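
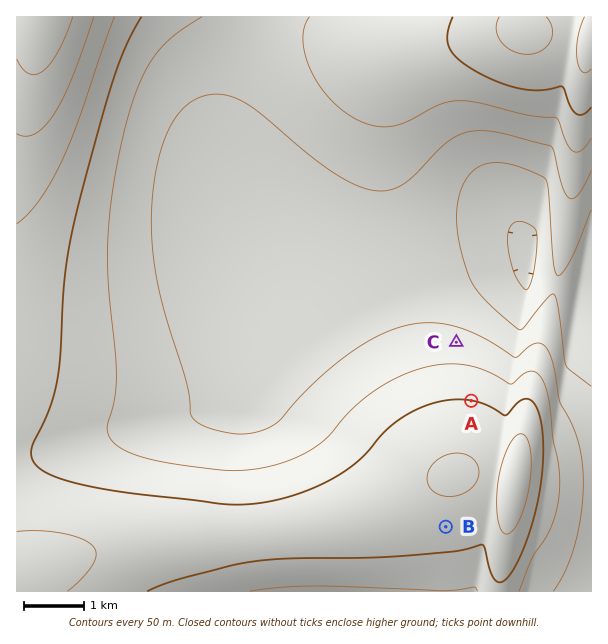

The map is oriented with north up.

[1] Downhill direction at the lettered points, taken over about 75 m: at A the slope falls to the N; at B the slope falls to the S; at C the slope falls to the N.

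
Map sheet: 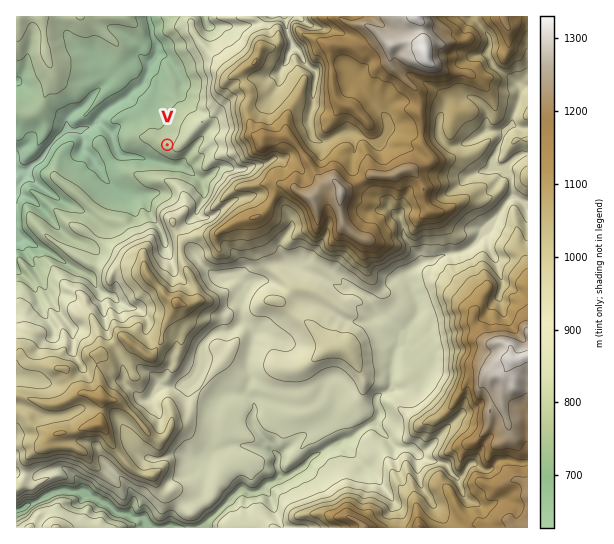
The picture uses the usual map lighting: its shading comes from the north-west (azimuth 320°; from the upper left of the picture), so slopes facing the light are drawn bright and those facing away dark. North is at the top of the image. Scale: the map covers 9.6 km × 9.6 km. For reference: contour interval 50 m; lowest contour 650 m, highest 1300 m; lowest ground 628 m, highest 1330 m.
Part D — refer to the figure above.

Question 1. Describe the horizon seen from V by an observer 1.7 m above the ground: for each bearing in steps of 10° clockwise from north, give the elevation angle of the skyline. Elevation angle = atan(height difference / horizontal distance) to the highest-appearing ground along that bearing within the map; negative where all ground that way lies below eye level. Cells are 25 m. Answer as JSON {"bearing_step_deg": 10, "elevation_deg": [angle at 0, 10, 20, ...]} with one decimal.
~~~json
{"bearing_step_deg": 10, "elevation_deg": [-0.5, 1.5, 2.5, 4.1, 8.3, 8.4, 9.1, 10.7, 12.4, 13.0, 8.2, 9.5, 10.1, 9.8, 10.0, 9.7, 6.3, 6.1, 6.1, 6.9, 4.6, 2.7, 1.5, 0.4, -0.2, -0.7, -1.6, -2.1, -1.2, -0.9, -0.1, 0.7, -0.2, -0.2, -0.3, -2.0]}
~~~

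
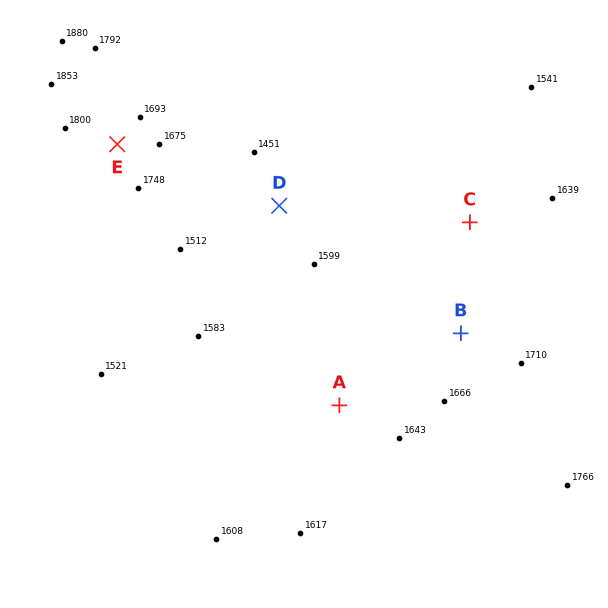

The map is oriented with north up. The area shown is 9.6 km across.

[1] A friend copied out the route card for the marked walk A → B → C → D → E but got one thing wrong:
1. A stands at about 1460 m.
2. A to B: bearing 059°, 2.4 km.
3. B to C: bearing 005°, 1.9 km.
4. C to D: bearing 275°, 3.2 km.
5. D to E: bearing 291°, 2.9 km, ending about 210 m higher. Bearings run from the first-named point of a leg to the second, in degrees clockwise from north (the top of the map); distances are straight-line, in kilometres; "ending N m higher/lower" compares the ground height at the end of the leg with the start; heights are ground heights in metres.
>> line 1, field height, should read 1620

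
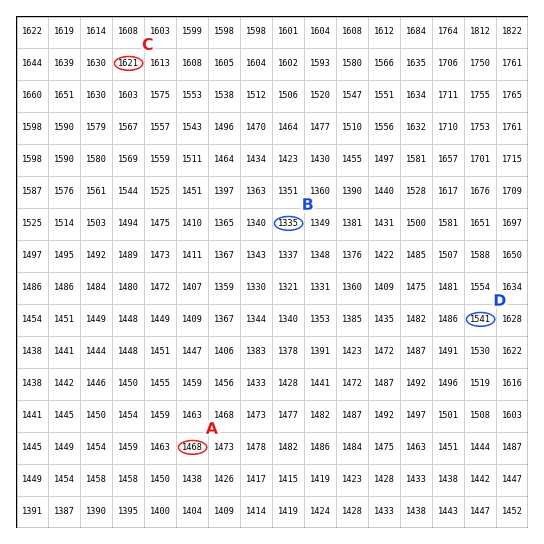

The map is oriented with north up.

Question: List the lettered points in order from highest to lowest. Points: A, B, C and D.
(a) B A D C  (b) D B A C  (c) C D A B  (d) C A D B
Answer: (c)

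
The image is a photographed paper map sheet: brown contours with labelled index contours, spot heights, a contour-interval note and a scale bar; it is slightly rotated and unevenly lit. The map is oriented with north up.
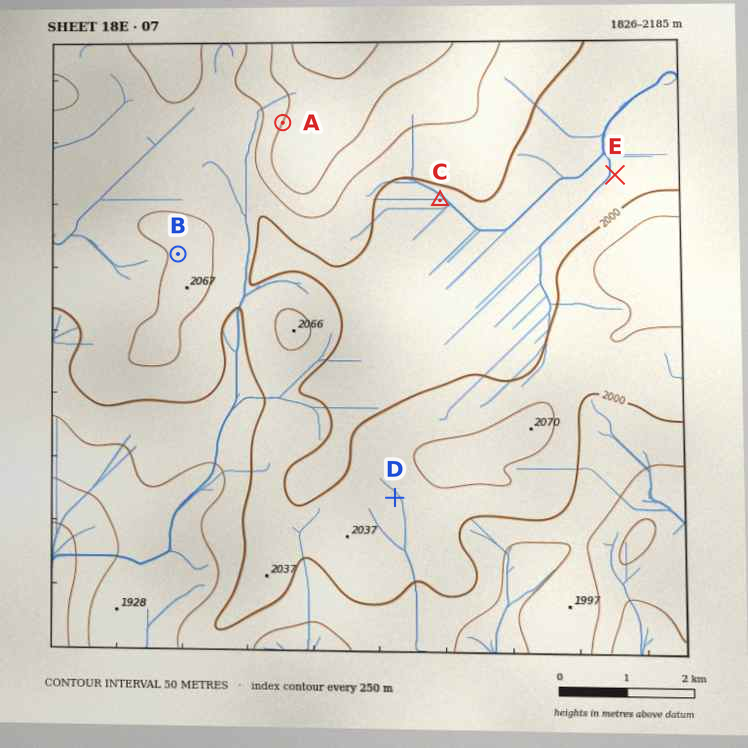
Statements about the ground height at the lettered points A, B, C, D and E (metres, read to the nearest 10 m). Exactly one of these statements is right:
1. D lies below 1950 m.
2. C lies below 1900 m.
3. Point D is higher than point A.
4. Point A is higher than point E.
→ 4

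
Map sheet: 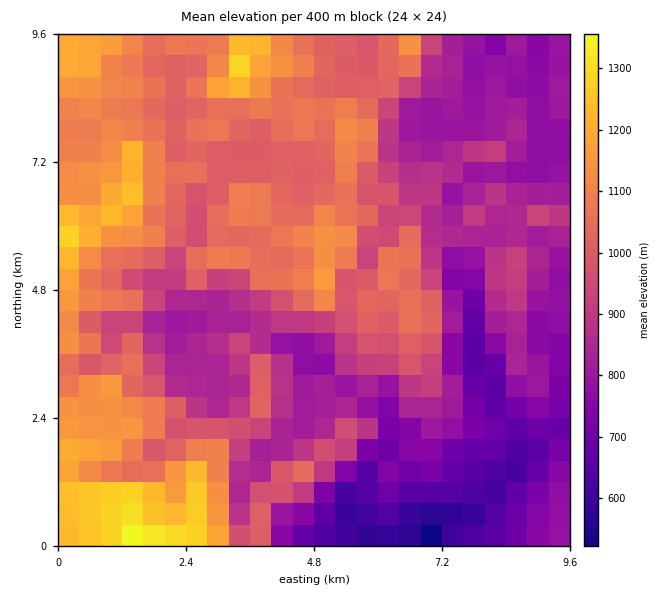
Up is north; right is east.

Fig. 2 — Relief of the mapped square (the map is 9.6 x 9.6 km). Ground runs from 490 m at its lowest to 1390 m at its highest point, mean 940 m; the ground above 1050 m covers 27.6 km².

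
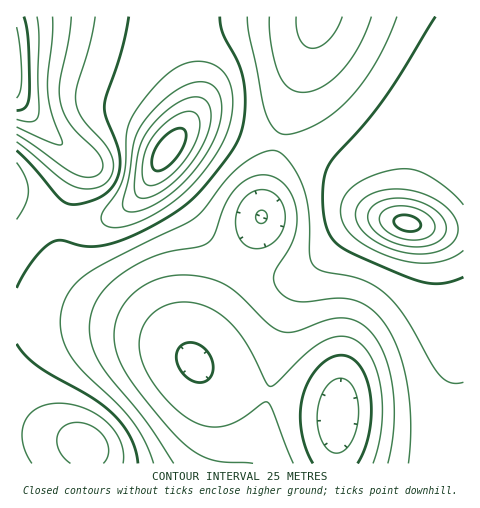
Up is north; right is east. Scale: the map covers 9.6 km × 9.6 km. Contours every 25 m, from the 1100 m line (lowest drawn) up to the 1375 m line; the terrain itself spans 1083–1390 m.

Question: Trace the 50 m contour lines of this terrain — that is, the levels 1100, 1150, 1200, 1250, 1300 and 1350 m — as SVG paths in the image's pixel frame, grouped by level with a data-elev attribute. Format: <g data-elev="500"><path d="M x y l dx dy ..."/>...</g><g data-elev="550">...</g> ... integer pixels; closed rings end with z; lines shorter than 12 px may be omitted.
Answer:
<g data-elev="1100"><path d="M335 453l-7-4-7-9-3-13-1-14 3-14 5-10 8-8 8-3 8 4 6 8 3 13 0 14-2 15-6 12-7 7z"/><path d="M17 27l3 22 2 27-2 14-3 8"/></g><g data-elev="1150"><path d="M293 463l-21-54-5-7-4 1-28 19-11 4-9 1-12-2-11-4-12-8-12-11-19-25-5-12-4-11-1-12 2-10 4-10 7-8 14-9 16-3 18 2 16 7 14 11 12 14 10 18 14 29 4 3 6-2 28-29 19-14 10-4 8-1 8 1 8 4 8 8 7 11 6 15 3 16 1 19-1 18-3 19-5 16"/><path d="M259 223l-3-3 0-5 2-4 5-1 3 3 1 5-3 5z"/><path d="M37 17l2 19 0 79-3 4-4 3-15-3"/></g><g data-elev="1200"><path d="M174 463l-27-40-37-46-12-17-5-12-3-13 0-12 2-11 5-12 8-12 11-10 15-11 28-12 40-8 10-5 6-9 10-29 8-12 15-13 15-4 11 2 11 8 7 11 5 15 0 14-4 14-19 35 0 9 5 8 8 7 11 4 10 0 31-4 19 4 10 5 9 7 8 10 7 12 11 27 6 32 2 33-3 35"/><path d="M71 17l-3 24-8 41 0 20 4 11 7 12 29 30 3 9-1 7-5 4-6 2-7 0-8-2-12-7-47-34"/><path d="M371 17l-12 29-17 24-9 9-11 8-9 4-9 1-7 0-7-4-6-5-5-8-8-29-2-29"/></g><g data-elev="1250"><path d="M138 463l-2-12-5-13-7-12-11-12-22-17-53-30-12-11-9-12"/><path d="M17 288l16-28 9-10 8-7 11-3 22 6 15 0 19-4 22-9 28-15 21-15 15-15 23-29 10-15 6-13 3-16 0-20-4-26-18-35-3-17"/><path d="M129 17l-8 35-17 52 2 12 11 28 3 15-2 16-7 13-8 8-12 5-15 3-9-1-10-7-24-29-16-17"/><path d="M435 17l-51 82-19 24-36 41-4 9-2 9 0 29 3 16 6 11 8 8 14 8 49 21 22 8 19 0 19-6"/></g><g data-elev="1300"><path d="M103 463l4-5 2-6-1-7-3-7-6-7-7-5-15-4-8 2-6 3-4 5-2 6 0 7 3 7 10 11"/><path d="M410 253l13 1 11-2 11-3 7-6 5-7 1-8-2-8-6-9-8-7-10-7-13-5-12-2-12-1-12 1-11 3-9 6-6 8-2 8 2 8 6 8 8 8 12 6 14 6z"/><path d="M127 211l7 1 10-3 22-12 20-17 18-22 12-22 5-23-1-17-4-7-5-4-7-3-7 0-17 6-20 15-18 21-8 19-5 33-6 25 0 7z"/></g><g data-elev="1350"><path d="M406 239l14 1 11-5 4-7-3-9-9-8-14-5-14 0-11 4-5 7 1 5 2 5 10 8z"/><path d="M147 185l7 0 12-6 12-10 10-13 7-13 4-13 0-11-4-6-8-2-12 5-13 10-10 12-6 12-3 14 0 14z"/></g>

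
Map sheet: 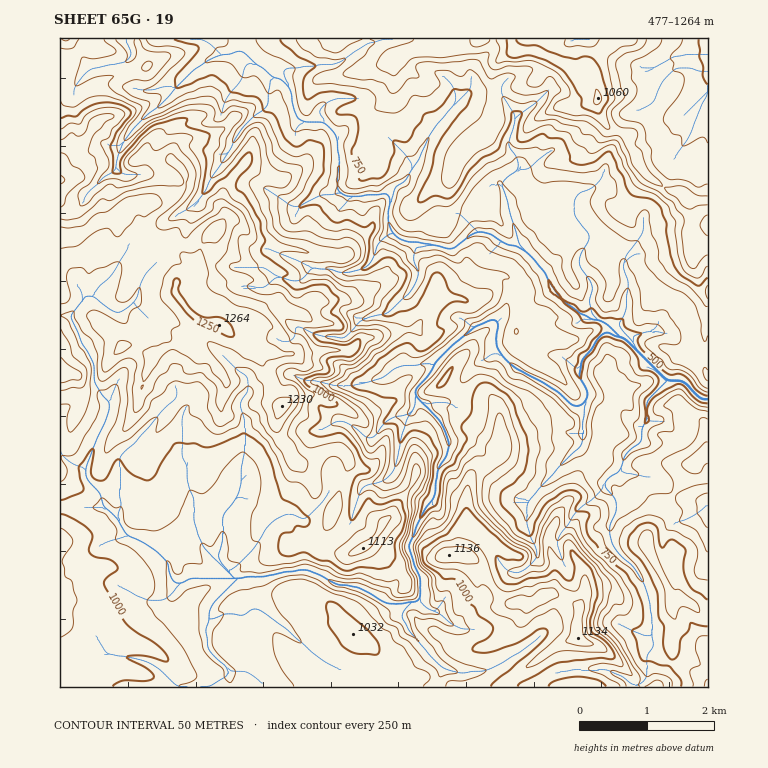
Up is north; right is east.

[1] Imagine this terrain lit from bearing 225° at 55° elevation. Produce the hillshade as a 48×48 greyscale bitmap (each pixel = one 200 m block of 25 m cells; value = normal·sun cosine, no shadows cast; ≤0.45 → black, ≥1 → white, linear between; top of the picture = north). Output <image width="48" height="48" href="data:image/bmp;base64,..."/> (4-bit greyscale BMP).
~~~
<image width="48" height="48" href="data:image/bmp;base64,Qk32BAAAAAAAAHYAAAAoAAAAMAAAADAAAAABAAQAAAAAAIAEAAATCwAAEwsAABAAAAAAAAAAAAAAABEREQAiIiIAMzMzAERERABVVVUAZmZmAHd3dwCIiIgAmZmZAKqqqgC7u7sAzMzMAN3d3QDu7u4A////ALuqqqmqmau7u6qqqqmHiqqZu6l1WGU0aLqqqqqoibu7uqq7u5hmvMuquqqqtyRomqqqqql3isu7qqvMuoZb7Mu7qrzcYBiqiKqrqYd4m7qqqrzLl1O9uau7ur2yAGq6mZmqmIiImqqqq7y5ZDjIe8zMu8tgB5rLq4mpiIiJmqqru7uWQmuYzd3cu8xyWYnLu5mYmZiJmqqqu6hDOMyt7dy5mqlkV1nLhpmZqpeamZqqmFN6zuqO7dt1VWaEIkzZVZmZmYiqqru7uq3t3bS/7chYdGmAAI63ZpmZh3m7qszNzN7sunTuy4WZR6ogBt2YZoiIiKu6q7zLu8y6qUeod2dgCrYAXNp2VHeIm8uqq7u7qrupmmRWWIQAWqMUipZVVXeJvLqqqru7u8uoqWBGimADiYVFeIZndpqqu7qqqrq7zMuIhTE4ukBGqWZFaZiIiKqru7qquqq8zcqIdkZZuWSJmWVDeqmaq4m7vLqqqqq83amZdnl2iIeZiHZnmaq8zIq7u6qruqvN7Im5ZHliaIqodomKmqq7u6q7u6qru7ve12mTE2hCepqmV4iKmZmpm6mru6qrzLzutXhRRVZDnLuVRnebqYmqqqqau6q73avul4d4dEZWzLuUR4abp4m8uLqKzJq73JvdpmiVJFeL27uDV1SqqYq7c8qLzKms3avchDMAJXity7pCRFmrynqXN7iM3Lm83anLU0VWiIiquZURSMmNuXZ533WczbrN24vam6d4mZmqiXQnzaarp0fe7VW8zKrNub3KqVapZ5u6qGSNypi5lW3sy0jcqprLq9uYdDaXd3vJiHe9qqmJZb26vHvaiaq7vKiXRppzRGmph4q7qYdni9zMzLyoqqvMqYh1eZdFZniYiqnLqGV73N3MzZqqurzKl2VWZXdXdnmaqqmalkrNy8zM3Yq7u7y5hmZmRVMTWHiah3eJdK6ryszN7qu7u7uZhnhmVURYd3SJZXiIR9ycus3e7bu7u7uph4dmaKq4ZUJ2RYdkXNu8q83e67u7u7qoqod2eId2NCWZmXZXvsu7vMzd24mruqh4mXdTNFRENGzduIq73bqrzczduIiqqph4eHMSRmVVZ63Lqayr3Lqs3bzdypiJiZl4h0EkaXZmh7y7uqqby6q8y73u2nmXVneHhlRYqHeLusq8uImcu6q7vO7shoh3aImnVnial3et26u8yHm8u8zMzv6WZ3d2jLukJ3qGVnWd2pq7uomrzM3M3uhomXh2mKl0V4hjNXWsyYrLuqqa3M3c38aJmniGhmdmZYhiNnasuaqrqqmL3N7d7YaJmmioWERFZnhCR5nNy7qbqpqLzN7ux1eZqXd2QjNFRVUkerzMu7qquqqK3e3cdomamYhjA3dURDNWnMzMzMq7q7us3bzbZomqmZmGaamHZVZ4rMzN3cu5m83d3M7YRYmqmImZq6iJh3iavMzMzLqazN3d3e2nRompiHq6iYd3iZmr3dzLu6qszN7tzbh2eaqph4u5eER4mZrN3u3KmYrMzdzNumZoy6mZhg=="/>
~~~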